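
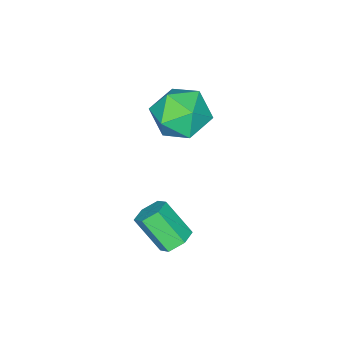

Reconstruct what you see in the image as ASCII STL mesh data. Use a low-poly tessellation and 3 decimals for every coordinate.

solid 
facet normal -0.362 0.732 0.577
outer loop
vertex -2.224 -1.551 2.38
vertex -2.416 -2.334 3.253
vertex -1.375 -1.765 3.184
endloop
endfacet
facet normal 0.129 0.984 0.126
outer loop
vertex -2.224 -1.551 2.38
vertex -1.375 -1.765 3.184
vertex -1.092 -1.655 2.035
endloop
endfacet
facet normal -0.087 0.838 -0.539
outer loop
vertex -2.224 -1.551 2.38
vertex -1.092 -1.655 2.035
vertex -1.958 -2.157 1.394
endloop
endfacet
facet normal -0.712 0.496 -0.497
outer loop
vertex -2.224 -1.551 2.38
vertex -1.958 -2.157 1.394
vertex -2.776 -2.577 2.146
endloop
endfacet
facet normal -0.882 0.431 0.192
outer loop
vertex -2.224 -1.551 2.38
vertex -2.776 -2.577 2.146
vertex -2.416 -2.334 3.253
endloop
endfacet
facet normal 0.738 0.630 0.242
outer loop
vertex -1.092 -1.655 2.035
vertex -1.375 -1.765 3.184
vertex -0.584 -2.503 2.694
endloop
endfacet
facet normal -0.057 0.222 0.974
outer loop
vertex -1.375 -1.765 3.184
vertex -2.416 -2.334 3.253
vertex -1.402 -2.923 3.446
endloop
endfacet
facet normal -0.898 -0.266 0.350
outer loop
vertex -2.416 -2.334 3.253
vertex -2.776 -2.577 2.146
vertex -2.268 -3.425 2.805
endloop
endfacet
facet normal -0.623 -0.159 -0.766
outer loop
vertex -2.776 -2.577 2.146
vertex -1.958 -2.157 1.394
vertex -1.985 -3.315 1.656
endloop
endfacet
facet normal 0.388 0.395 -0.833
outer loop
vertex -1.958 -2.157 1.394
vertex -1.092 -1.655 2.035
vertex -0.944 -2.746 1.587
endloop
endfacet
facet normal 0.712 -0.496 0.497
outer loop
vertex -1.136 -3.529 2.46
vertex -0.584 -2.503 2.694
vertex -1.402 -2.923 3.446
endloop
endfacet
facet normal 0.087 -0.838 0.539
outer loop
vertex -1.136 -3.529 2.46
vertex -1.402 -2.923 3.446
vertex -2.268 -3.425 2.805
endloop
endfacet
facet normal -0.129 -0.984 -0.126
outer loop
vertex -1.136 -3.529 2.46
vertex -2.268 -3.425 2.805
vertex -1.985 -3.315 1.656
endloop
endfacet
facet normal 0.362 -0.732 -0.577
outer loop
vertex -1.136 -3.529 2.46
vertex -1.985 -3.315 1.656
vertex -0.944 -2.746 1.587
endloop
endfacet
facet normal 0.882 -0.431 -0.192
outer loop
vertex -1.136 -3.529 2.46
vertex -0.944 -2.746 1.587
vertex -0.584 -2.503 2.694
endloop
endfacet
facet normal 0.623 0.159 0.766
outer loop
vertex -1.402 -2.923 3.446
vertex -0.584 -2.503 2.694
vertex -1.375 -1.765 3.184
endloop
endfacet
facet normal -0.388 -0.395 0.833
outer loop
vertex -2.268 -3.425 2.805
vertex -1.402 -2.923 3.446
vertex -2.416 -2.334 3.253
endloop
endfacet
facet normal -0.738 -0.630 -0.242
outer loop
vertex -1.985 -3.315 1.656
vertex -2.268 -3.425 2.805
vertex -2.776 -2.577 2.146
endloop
endfacet
facet normal 0.057 -0.222 -0.974
outer loop
vertex -0.944 -2.746 1.587
vertex -1.985 -3.315 1.656
vertex -1.958 -2.157 1.394
endloop
endfacet
facet normal 0.898 0.266 -0.350
outer loop
vertex -0.584 -2.503 2.694
vertex -0.944 -2.746 1.587
vertex -1.092 -1.655 2.035
endloop
endfacet
facet normal -0.096 0.663 -0.742
outer loop
vertex 1.34 -0.552 -1.802
vertex 0.703 -0.743 -1.89
vertex 0.849 -0.246 -1.465
endloop
endfacet
facet normal 0.673 0.592 0.443
outer loop
vertex 1.34 -0.552 -1.802
vertex 0.849 -0.246 -1.465
vertex 1.493 -1.607 -0.623
endloop
endfacet
facet normal 0.674 0.592 0.441
outer loop
vertex 1.493 -1.607 -0.623
vertex 0.849 -0.246 -1.465
vertex 1.002 -1.3 -0.285
endloop
endfacet
facet normal 0.097 -0.663 0.742
outer loop
vertex 1.493 -1.607 -0.623
vertex 1.002 -1.3 -0.285
vertex 0.857 -1.797 -0.71
endloop
endfacet
facet normal -0.096 0.663 -0.742
outer loop
vertex 0.849 -0.246 -1.465
vertex 0.703 -0.743 -1.89
vertex 0.212 -0.436 -1.552
endloop
endfacet
facet normal -0.296 0.693 0.657
outer loop
vertex 0.849 -0.246 -1.465
vertex 0.212 -0.436 -1.552
vertex 1.002 -1.3 -0.285
endloop
endfacet
facet normal -0.298 0.692 0.658
outer loop
vertex 1.002 -1.3 -0.285
vertex 0.212 -0.436 -1.552
vertex 0.366 -1.491 -0.372
endloop
endfacet
facet normal 0.098 -0.663 0.742
outer loop
vertex 1.002 -1.3 -0.285
vertex 0.366 -1.491 -0.372
vertex 0.857 -1.797 -0.71
endloop
endfacet
facet normal -0.097 0.663 -0.742
outer loop
vertex 0.212 -0.436 -1.552
vertex 0.703 -0.743 -1.89
vertex 0.067 -0.933 -1.977
endloop
endfacet
facet normal -0.971 0.099 0.215
outer loop
vertex 0.212 -0.436 -1.552
vertex 0.067 -0.933 -1.977
vertex 0.366 -1.491 -0.372
endloop
endfacet
facet normal -0.971 0.100 0.216
outer loop
vertex 0.366 -1.491 -0.372
vertex 0.067 -0.933 -1.977
vertex 0.22 -1.988 -0.798
endloop
endfacet
facet normal 0.097 -0.664 0.741
outer loop
vertex 0.366 -1.491 -0.372
vertex 0.22 -1.988 -0.798
vertex 0.857 -1.797 -0.71
endloop
endfacet
facet normal -0.097 0.663 -0.742
outer loop
vertex 0.067 -0.933 -1.977
vertex 0.703 -0.743 -1.89
vertex 0.558 -1.24 -2.315
endloop
endfacet
facet normal -0.674 -0.592 -0.442
outer loop
vertex 0.067 -0.933 -1.977
vertex 0.558 -1.24 -2.315
vertex 0.22 -1.988 -0.798
endloop
endfacet
facet normal -0.673 -0.593 -0.442
outer loop
vertex 0.22 -1.988 -0.798
vertex 0.558 -1.24 -2.315
vertex 0.711 -2.294 -1.135
endloop
endfacet
facet normal 0.096 -0.663 0.742
outer loop
vertex 0.22 -1.988 -0.798
vertex 0.711 -2.294 -1.135
vertex 0.857 -1.797 -0.71
endloop
endfacet
facet normal -0.098 0.663 -0.742
outer loop
vertex 0.558 -1.24 -2.315
vertex 0.703 -0.743 -1.89
vertex 1.194 -1.049 -2.228
endloop
endfacet
facet normal 0.298 -0.692 -0.657
outer loop
vertex 0.558 -1.24 -2.315
vertex 1.194 -1.049 -2.228
vertex 0.711 -2.294 -1.135
endloop
endfacet
facet normal 0.296 -0.692 -0.658
outer loop
vertex 0.711 -2.294 -1.135
vertex 1.194 -1.049 -2.228
vertex 1.348 -2.104 -1.048
endloop
endfacet
facet normal 0.096 -0.663 0.742
outer loop
vertex 0.711 -2.294 -1.135
vertex 1.348 -2.104 -1.048
vertex 0.857 -1.797 -0.71
endloop
endfacet
facet normal -0.097 0.664 -0.741
outer loop
vertex 1.194 -1.049 -2.228
vertex 0.703 -0.743 -1.89
vertex 1.34 -0.552 -1.802
endloop
endfacet
facet normal 0.971 -0.100 -0.216
outer loop
vertex 1.194 -1.049 -2.228
vertex 1.34 -0.552 -1.802
vertex 1.348 -2.104 -1.048
endloop
endfacet
facet normal 0.972 -0.099 -0.215
outer loop
vertex 1.348 -2.104 -1.048
vertex 1.34 -0.552 -1.802
vertex 1.493 -1.607 -0.623
endloop
endfacet
facet normal 0.097 -0.663 0.742
outer loop
vertex 1.348 -2.104 -1.048
vertex 1.493 -1.607 -0.623
vertex 0.857 -1.797 -0.71
endloop
endfacet

endsolid


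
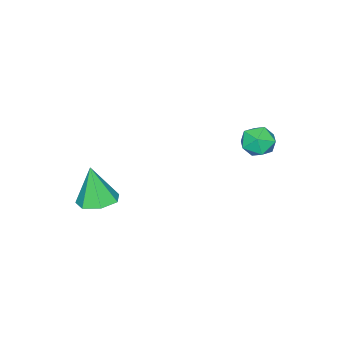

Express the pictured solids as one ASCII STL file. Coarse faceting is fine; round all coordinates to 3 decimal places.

solid 
facet normal -0.823 -0.136 0.551
outer loop
vertex -3.723 3.746 -0.061
vertex -3.432 2.861 0.155
vertex -3.181 3.596 0.712
endloop
endfacet
facet normal -0.630 0.550 0.548
outer loop
vertex -3.723 3.746 -0.061
vertex -3.181 3.596 0.712
vertex -3.012 4.351 0.149
endloop
endfacet
facet normal -0.620 0.774 -0.128
outer loop
vertex -3.723 3.746 -0.061
vertex -3.012 4.351 0.149
vertex -3.16 4.082 -0.758
endloop
endfacet
facet normal -0.808 0.225 -0.544
outer loop
vertex -3.723 3.746 -0.061
vertex -3.16 4.082 -0.758
vertex -3.419 3.16 -0.754
endloop
endfacet
facet normal -0.933 -0.337 -0.124
outer loop
vertex -3.723 3.746 -0.061
vertex -3.419 3.16 -0.754
vertex -3.432 2.861 0.155
endloop
endfacet
facet normal 0.034 0.592 0.805
outer loop
vertex -3.012 4.351 0.149
vertex -3.181 3.596 0.712
vertex -2.281 3.84 0.494
endloop
endfacet
facet normal -0.278 -0.518 0.809
outer loop
vertex -3.181 3.596 0.712
vertex -3.432 2.861 0.155
vertex -2.54 2.918 0.498
endloop
endfacet
facet normal -0.456 -0.844 -0.284
outer loop
vertex -3.432 2.861 0.155
vertex -3.419 3.16 -0.754
vertex -2.688 2.649 -0.409
endloop
endfacet
facet normal -0.252 0.067 -0.965
outer loop
vertex -3.419 3.16 -0.754
vertex -3.16 4.082 -0.758
vertex -2.519 3.404 -0.972
endloop
endfacet
facet normal 0.051 0.955 -0.292
outer loop
vertex -3.16 4.082 -0.758
vertex -3.012 4.351 0.149
vertex -2.268 4.139 -0.415
endloop
endfacet
facet normal 0.808 -0.225 0.544
outer loop
vertex -1.977 3.254 -0.199
vertex -2.281 3.84 0.494
vertex -2.54 2.918 0.498
endloop
endfacet
facet normal 0.620 -0.774 0.128
outer loop
vertex -1.977 3.254 -0.199
vertex -2.54 2.918 0.498
vertex -2.688 2.649 -0.409
endloop
endfacet
facet normal 0.630 -0.550 -0.548
outer loop
vertex -1.977 3.254 -0.199
vertex -2.688 2.649 -0.409
vertex -2.519 3.404 -0.972
endloop
endfacet
facet normal 0.823 0.136 -0.551
outer loop
vertex -1.977 3.254 -0.199
vertex -2.519 3.404 -0.972
vertex -2.268 4.139 -0.415
endloop
endfacet
facet normal 0.933 0.337 0.124
outer loop
vertex -1.977 3.254 -0.199
vertex -2.268 4.139 -0.415
vertex -2.281 3.84 0.494
endloop
endfacet
facet normal 0.252 -0.067 0.965
outer loop
vertex -2.54 2.918 0.498
vertex -2.281 3.84 0.494
vertex -3.181 3.596 0.712
endloop
endfacet
facet normal -0.051 -0.955 0.292
outer loop
vertex -2.688 2.649 -0.409
vertex -2.54 2.918 0.498
vertex -3.432 2.861 0.155
endloop
endfacet
facet normal -0.034 -0.592 -0.805
outer loop
vertex -2.519 3.404 -0.972
vertex -2.688 2.649 -0.409
vertex -3.419 3.16 -0.754
endloop
endfacet
facet normal 0.278 0.518 -0.809
outer loop
vertex -2.268 4.139 -0.415
vertex -2.519 3.404 -0.972
vertex -3.16 4.082 -0.758
endloop
endfacet
facet normal 0.456 0.844 0.284
outer loop
vertex -2.281 3.84 0.494
vertex -2.268 4.139 -0.415
vertex -3.012 4.351 0.149
endloop
endfacet
facet normal 0.053 0.247 -0.967
outer loop
vertex 3.529 -0.53 -2.832
vertex 2.854 -1.286 -3.062
vertex 2.658 -0.294 -2.819
endloop
endfacet
facet normal 0.211 0.746 0.632
outer loop
vertex 3.529 -0.53 -2.832
vertex 2.658 -0.294 -2.819
vertex 2.746 -1.794 -1.078
endloop
endfacet
facet normal 0.052 0.247 -0.968
outer loop
vertex 2.658 -0.294 -2.819
vertex 2.854 -1.286 -3.062
vertex 1.934 -0.806 -2.989
endloop
endfacet
facet normal -0.563 0.612 0.556
outer loop
vertex 2.658 -0.294 -2.819
vertex 1.934 -0.806 -2.989
vertex 2.746 -1.794 -1.078
endloop
endfacet
facet normal 0.052 0.247 -0.967
outer loop
vertex 1.934 -0.806 -2.989
vertex 2.854 -1.286 -3.062
vertex 1.903 -1.679 -3.214
endloop
endfacet
facet normal -0.930 -0.061 0.364
outer loop
vertex 1.934 -0.806 -2.989
vertex 1.903 -1.679 -3.214
vertex 2.746 -1.794 -1.078
endloop
endfacet
facet normal 0.053 0.247 -0.968
outer loop
vertex 1.903 -1.679 -3.214
vertex 2.854 -1.286 -3.062
vertex 2.587 -2.257 -3.324
endloop
endfacet
facet normal -0.613 -0.764 0.201
outer loop
vertex 1.903 -1.679 -3.214
vertex 2.587 -2.257 -3.324
vertex 2.746 -1.794 -1.078
endloop
endfacet
facet normal 0.052 0.247 -0.968
outer loop
vertex 2.587 -2.257 -3.324
vertex 2.854 -1.286 -3.062
vertex 3.473 -2.104 -3.237
endloop
endfacet
facet normal 0.149 -0.971 0.190
outer loop
vertex 2.587 -2.257 -3.324
vertex 3.473 -2.104 -3.237
vertex 2.746 -1.794 -1.078
endloop
endfacet
facet normal 0.053 0.247 -0.968
outer loop
vertex 3.473 -2.104 -3.237
vertex 2.854 -1.286 -3.062
vertex 3.892 -1.335 -3.018
endloop
endfacet
facet normal 0.782 -0.523 0.339
outer loop
vertex 3.473 -2.104 -3.237
vertex 3.892 -1.335 -3.018
vertex 2.746 -1.794 -1.078
endloop
endfacet
facet normal 0.053 0.247 -0.968
outer loop
vertex 3.892 -1.335 -3.018
vertex 2.854 -1.286 -3.062
vertex 3.529 -0.53 -2.832
endloop
endfacet
facet normal 0.809 0.241 0.535
outer loop
vertex 3.892 -1.335 -3.018
vertex 3.529 -0.53 -2.832
vertex 2.746 -1.794 -1.078
endloop
endfacet

endsolid


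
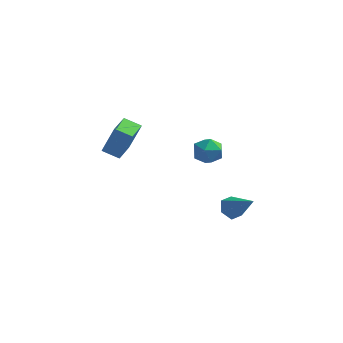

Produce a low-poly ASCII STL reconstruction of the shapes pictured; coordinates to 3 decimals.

solid 
facet normal -0.497 0.269 0.825
outer loop
vertex 0.875 1.251 1.701
vertex 0.657 0.47 1.824
vertex 1.353 0.758 2.149
endloop
endfacet
facet normal 0.058 0.702 0.710
outer loop
vertex 0.875 1.251 1.701
vertex 1.353 0.758 2.149
vertex 1.689 1.276 1.61
endloop
endfacet
facet normal -0.023 0.998 0.066
outer loop
vertex 0.875 1.251 1.701
vertex 1.689 1.276 1.61
vertex 1.202 1.308 0.951
endloop
endfacet
facet normal -0.628 0.747 -0.217
outer loop
vertex 0.875 1.251 1.701
vertex 1.202 1.308 0.951
vertex 0.564 0.81 1.083
endloop
endfacet
facet normal -0.921 0.297 0.252
outer loop
vertex 0.875 1.251 1.701
vertex 0.564 0.81 1.083
vertex 0.657 0.47 1.824
endloop
endfacet
facet normal 0.649 0.304 0.697
outer loop
vertex 1.689 1.276 1.61
vertex 1.353 0.758 2.149
vertex 1.976 0.51 1.677
endloop
endfacet
facet normal -0.248 -0.398 0.883
outer loop
vertex 1.353 0.758 2.149
vertex 0.657 0.47 1.824
vertex 1.338 0.012 1.809
endloop
endfacet
facet normal -0.934 -0.354 -0.045
outer loop
vertex 0.657 0.47 1.824
vertex 0.564 0.81 1.083
vertex 0.851 0.044 1.15
endloop
endfacet
facet normal -0.460 0.376 -0.804
outer loop
vertex 0.564 0.81 1.083
vertex 1.202 1.308 0.951
vertex 1.187 0.562 0.611
endloop
endfacet
facet normal 0.519 0.782 -0.345
outer loop
vertex 1.202 1.308 0.951
vertex 1.689 1.276 1.61
vertex 1.883 0.85 0.936
endloop
endfacet
facet normal 0.628 -0.747 0.217
outer loop
vertex 1.665 0.069 1.059
vertex 1.976 0.51 1.677
vertex 1.338 0.012 1.809
endloop
endfacet
facet normal 0.023 -0.998 -0.066
outer loop
vertex 1.665 0.069 1.059
vertex 1.338 0.012 1.809
vertex 0.851 0.044 1.15
endloop
endfacet
facet normal -0.058 -0.702 -0.710
outer loop
vertex 1.665 0.069 1.059
vertex 0.851 0.044 1.15
vertex 1.187 0.562 0.611
endloop
endfacet
facet normal 0.497 -0.269 -0.825
outer loop
vertex 1.665 0.069 1.059
vertex 1.187 0.562 0.611
vertex 1.883 0.85 0.936
endloop
endfacet
facet normal 0.921 -0.297 -0.252
outer loop
vertex 1.665 0.069 1.059
vertex 1.883 0.85 0.936
vertex 1.976 0.51 1.677
endloop
endfacet
facet normal 0.460 -0.376 0.804
outer loop
vertex 1.338 0.012 1.809
vertex 1.976 0.51 1.677
vertex 1.353 0.758 2.149
endloop
endfacet
facet normal -0.519 -0.782 0.345
outer loop
vertex 0.851 0.044 1.15
vertex 1.338 0.012 1.809
vertex 0.657 0.47 1.824
endloop
endfacet
facet normal -0.649 -0.304 -0.697
outer loop
vertex 1.187 0.562 0.611
vertex 0.851 0.044 1.15
vertex 0.564 0.81 1.083
endloop
endfacet
facet normal 0.248 0.398 -0.883
outer loop
vertex 1.883 0.85 0.936
vertex 1.187 0.562 0.611
vertex 1.202 1.308 0.951
endloop
endfacet
facet normal 0.934 0.354 0.045
outer loop
vertex 1.976 0.51 1.677
vertex 1.883 0.85 0.936
vertex 1.689 1.276 1.61
endloop
endfacet
facet normal -0.928 -0.055 0.368
outer loop
vertex -3.873 1.711 1.08
vertex -3.972 3.076 1.034
vertex -4.508 1.61 -0.537
endloop
endfacet
facet normal 0.073 -0.997 0.034
outer loop
vertex -3.608 1.664 -0.894
vertex -3.873 1.711 1.08
vertex -4.508 1.61 -0.537
endloop
endfacet
facet normal -0.928 -0.055 0.368
outer loop
vertex -4.508 1.61 -0.537
vertex -3.972 3.076 1.034
vertex -4.607 2.976 -0.583
endloop
endfacet
facet normal -0.365 -0.058 -0.929
outer loop
vertex -4.607 2.976 -0.583
vertex -3.608 1.664 -0.894
vertex -4.508 1.61 -0.537
endloop
endfacet
facet normal 0.365 0.058 0.929
outer loop
vertex -3.873 1.711 1.08
vertex -3.072 3.13 0.677
vertex -3.972 3.076 1.034
endloop
endfacet
facet normal 0.072 -0.997 0.033
outer loop
vertex -2.973 1.764 0.723
vertex -3.873 1.711 1.08
vertex -3.608 1.664 -0.894
endloop
endfacet
facet normal 0.365 0.058 0.929
outer loop
vertex -2.973 1.764 0.723
vertex -3.072 3.13 0.677
vertex -3.873 1.711 1.08
endloop
endfacet
facet normal -0.073 0.997 -0.033
outer loop
vertex -3.972 3.076 1.034
vertex -3.072 3.13 0.677
vertex -4.607 2.976 -0.583
endloop
endfacet
facet normal -0.365 -0.058 -0.929
outer loop
vertex -3.707 3.029 -0.94
vertex -3.608 1.664 -0.894
vertex -4.607 2.976 -0.583
endloop
endfacet
facet normal -0.072 0.997 -0.034
outer loop
vertex -4.607 2.976 -0.583
vertex -3.072 3.13 0.677
vertex -3.707 3.029 -0.94
endloop
endfacet
facet normal 0.928 0.055 -0.368
outer loop
vertex -3.707 3.029 -0.94
vertex -2.973 1.764 0.723
vertex -3.608 1.664 -0.894
endloop
endfacet
facet normal 0.928 0.055 -0.368
outer loop
vertex -3.072 3.13 0.677
vertex -2.973 1.764 0.723
vertex -3.707 3.029 -0.94
endloop
endfacet
facet normal -0.729 0.268 -0.631
outer loop
vertex 2.484 2.012 -3.596
vertex 2.013 1.87 -3.112
vertex 2.283 2.504 -3.155
endloop
endfacet
facet normal 0.825 0.525 -0.210
outer loop
vertex 2.484 2.012 -3.596
vertex 2.283 2.504 -3.155
vertex 3.267 1.41 -2.028
endloop
endfacet
facet normal -0.729 0.268 -0.630
outer loop
vertex 2.283 2.504 -3.155
vertex 2.013 1.87 -3.112
vertex 1.813 2.362 -2.671
endloop
endfacet
facet normal 0.294 0.801 0.521
outer loop
vertex 2.283 2.504 -3.155
vertex 1.813 2.362 -2.671
vertex 3.267 1.41 -2.028
endloop
endfacet
facet normal -0.729 0.268 -0.630
outer loop
vertex 1.813 2.362 -2.671
vertex 2.013 1.87 -3.112
vertex 1.542 1.728 -2.627
endloop
endfacet
facet normal -0.291 0.189 0.938
outer loop
vertex 1.813 2.362 -2.671
vertex 1.542 1.728 -2.627
vertex 3.267 1.41 -2.028
endloop
endfacet
facet normal -0.729 0.267 -0.630
outer loop
vertex 1.542 1.728 -2.627
vertex 2.013 1.87 -3.112
vertex 1.743 1.237 -3.068
endloop
endfacet
facet normal -0.346 -0.701 0.623
outer loop
vertex 1.542 1.728 -2.627
vertex 1.743 1.237 -3.068
vertex 3.267 1.41 -2.028
endloop
endfacet
facet normal -0.730 0.268 -0.629
outer loop
vertex 1.743 1.237 -3.068
vertex 2.013 1.87 -3.112
vertex 2.213 1.379 -3.553
endloop
endfacet
facet normal 0.184 -0.977 -0.107
outer loop
vertex 1.743 1.237 -3.068
vertex 2.213 1.379 -3.553
vertex 3.267 1.41 -2.028
endloop
endfacet
facet normal -0.728 0.269 -0.630
outer loop
vertex 2.213 1.379 -3.553
vertex 2.013 1.87 -3.112
vertex 2.484 2.012 -3.596
endloop
endfacet
facet normal 0.769 -0.365 -0.524
outer loop
vertex 2.213 1.379 -3.553
vertex 2.484 2.012 -3.596
vertex 3.267 1.41 -2.028
endloop
endfacet

endsolid


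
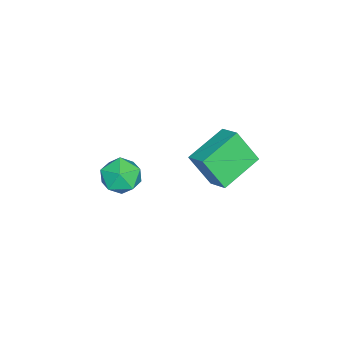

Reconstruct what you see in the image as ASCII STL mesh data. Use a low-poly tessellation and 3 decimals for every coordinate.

solid 
facet normal -0.548 -0.719 -0.428
outer loop
vertex 0.224 2.479 1.457
vertex -1.331 3.315 2.043
vertex 0.169 3.333 0.093
endloop
endfacet
facet normal 0.836 -0.449 -0.315
outer loop
vertex 0.711 4.045 0.517
vertex 0.224 2.479 1.457
vertex 0.169 3.333 0.093
endloop
endfacet
facet normal -0.548 -0.719 -0.428
outer loop
vertex 0.169 3.333 0.093
vertex -1.331 3.315 2.043
vertex -1.386 4.169 0.679
endloop
endfacet
facet normal -0.034 0.530 -0.847
outer loop
vertex -1.386 4.169 0.679
vertex 0.711 4.045 0.517
vertex 0.169 3.333 0.093
endloop
endfacet
facet normal 0.034 -0.530 0.847
outer loop
vertex 0.224 2.479 1.457
vertex -0.789 4.027 2.467
vertex -1.331 3.315 2.043
endloop
endfacet
facet normal 0.836 -0.449 -0.315
outer loop
vertex 0.766 3.191 1.881
vertex 0.224 2.479 1.457
vertex 0.711 4.045 0.517
endloop
endfacet
facet normal 0.034 -0.530 0.847
outer loop
vertex 0.766 3.191 1.881
vertex -0.789 4.027 2.467
vertex 0.224 2.479 1.457
endloop
endfacet
facet normal -0.836 0.449 0.315
outer loop
vertex -1.331 3.315 2.043
vertex -0.789 4.027 2.467
vertex -1.386 4.169 0.679
endloop
endfacet
facet normal -0.034 0.530 -0.847
outer loop
vertex -0.844 4.881 1.103
vertex 0.711 4.045 0.517
vertex -1.386 4.169 0.679
endloop
endfacet
facet normal -0.836 0.449 0.315
outer loop
vertex -1.386 4.169 0.679
vertex -0.789 4.027 2.467
vertex -0.844 4.881 1.103
endloop
endfacet
facet normal 0.548 0.719 0.428
outer loop
vertex -0.844 4.881 1.103
vertex 0.766 3.191 1.881
vertex 0.711 4.045 0.517
endloop
endfacet
facet normal 0.548 0.719 0.428
outer loop
vertex -0.789 4.027 2.467
vertex 0.766 3.191 1.881
vertex -0.844 4.881 1.103
endloop
endfacet
facet normal 0.064 0.363 0.929
outer loop
vertex -1.32 0.059 -1.319
vertex -1.468 -0.808 -0.97
vertex -0.586 -0.513 -1.146
endloop
endfacet
facet normal 0.466 0.743 0.480
outer loop
vertex -1.32 0.059 -1.319
vertex -0.586 -0.513 -1.146
vertex -0.604 0.008 -1.936
endloop
endfacet
facet normal 0.042 0.999 -0.034
outer loop
vertex -1.32 0.059 -1.319
vertex -0.604 0.008 -1.936
vertex -1.497 0.035 -2.248
endloop
endfacet
facet normal -0.623 0.776 0.099
outer loop
vertex -1.32 0.059 -1.319
vertex -1.497 0.035 -2.248
vertex -2.031 -0.47 -1.652
endloop
endfacet
facet normal -0.610 0.383 0.694
outer loop
vertex -1.32 0.059 -1.319
vertex -2.031 -0.47 -1.652
vertex -1.468 -0.808 -0.97
endloop
endfacet
facet normal 0.937 0.301 0.177
outer loop
vertex -0.604 0.008 -1.936
vertex -0.586 -0.513 -1.146
vertex -0.309 -0.89 -1.968
endloop
endfacet
facet normal 0.286 -0.315 0.905
outer loop
vertex -0.586 -0.513 -1.146
vertex -1.468 -0.808 -0.97
vertex -0.843 -1.395 -1.372
endloop
endfacet
facet normal -0.804 -0.283 0.523
outer loop
vertex -1.468 -0.808 -0.97
vertex -2.031 -0.47 -1.652
vertex -1.736 -1.368 -1.684
endloop
endfacet
facet normal -0.825 0.353 -0.440
outer loop
vertex -2.031 -0.47 -1.652
vertex -1.497 0.035 -2.248
vertex -1.754 -0.847 -2.474
endloop
endfacet
facet normal 0.250 0.714 -0.654
outer loop
vertex -1.497 0.035 -2.248
vertex -0.604 0.008 -1.936
vertex -0.872 -0.552 -2.65
endloop
endfacet
facet normal 0.623 -0.776 -0.099
outer loop
vertex -1.02 -1.419 -2.301
vertex -0.309 -0.89 -1.968
vertex -0.843 -1.395 -1.372
endloop
endfacet
facet normal -0.042 -0.999 0.034
outer loop
vertex -1.02 -1.419 -2.301
vertex -0.843 -1.395 -1.372
vertex -1.736 -1.368 -1.684
endloop
endfacet
facet normal -0.466 -0.743 -0.480
outer loop
vertex -1.02 -1.419 -2.301
vertex -1.736 -1.368 -1.684
vertex -1.754 -0.847 -2.474
endloop
endfacet
facet normal -0.064 -0.363 -0.929
outer loop
vertex -1.02 -1.419 -2.301
vertex -1.754 -0.847 -2.474
vertex -0.872 -0.552 -2.65
endloop
endfacet
facet normal 0.610 -0.383 -0.694
outer loop
vertex -1.02 -1.419 -2.301
vertex -0.872 -0.552 -2.65
vertex -0.309 -0.89 -1.968
endloop
endfacet
facet normal 0.825 -0.353 0.440
outer loop
vertex -0.843 -1.395 -1.372
vertex -0.309 -0.89 -1.968
vertex -0.586 -0.513 -1.146
endloop
endfacet
facet normal -0.250 -0.714 0.654
outer loop
vertex -1.736 -1.368 -1.684
vertex -0.843 -1.395 -1.372
vertex -1.468 -0.808 -0.97
endloop
endfacet
facet normal -0.937 -0.301 -0.177
outer loop
vertex -1.754 -0.847 -2.474
vertex -1.736 -1.368 -1.684
vertex -2.031 -0.47 -1.652
endloop
endfacet
facet normal -0.286 0.315 -0.905
outer loop
vertex -0.872 -0.552 -2.65
vertex -1.754 -0.847 -2.474
vertex -1.497 0.035 -2.248
endloop
endfacet
facet normal 0.804 0.283 -0.523
outer loop
vertex -0.309 -0.89 -1.968
vertex -0.872 -0.552 -2.65
vertex -0.604 0.008 -1.936
endloop
endfacet

endsolid


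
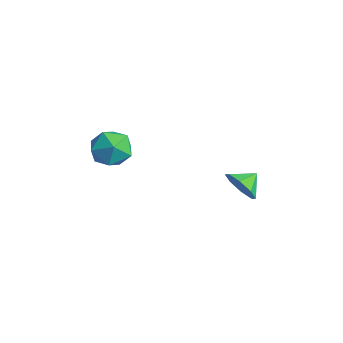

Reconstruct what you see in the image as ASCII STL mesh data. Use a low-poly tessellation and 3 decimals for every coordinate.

solid 
facet normal 0.272 0.087 0.958
outer loop
vertex -3.682 -1.473 0.504
vertex -4.18 -2.396 0.729
vertex -3.148 -2.4 0.437
endloop
endfacet
facet normal 0.751 0.394 0.529
outer loop
vertex -3.682 -1.473 0.504
vertex -3.148 -2.4 0.437
vertex -3.013 -1.648 -0.315
endloop
endfacet
facet normal 0.416 0.897 0.148
outer loop
vertex -3.682 -1.473 0.504
vertex -3.013 -1.648 -0.315
vertex -3.962 -1.179 -0.488
endloop
endfacet
facet normal -0.270 0.900 0.343
outer loop
vertex -3.682 -1.473 0.504
vertex -3.962 -1.179 -0.488
vertex -4.683 -1.641 0.157
endloop
endfacet
facet normal -0.359 0.399 0.843
outer loop
vertex -3.682 -1.473 0.504
vertex -4.683 -1.641 0.157
vertex -4.18 -2.396 0.729
endloop
endfacet
facet normal 0.992 -0.102 0.076
outer loop
vertex -3.013 -1.648 -0.315
vertex -3.148 -2.4 0.437
vertex -3.097 -2.679 -0.597
endloop
endfacet
facet normal 0.216 -0.600 0.771
outer loop
vertex -3.148 -2.4 0.437
vertex -4.18 -2.396 0.729
vertex -3.818 -3.141 0.048
endloop
endfacet
facet normal -0.806 -0.094 0.584
outer loop
vertex -4.18 -2.396 0.729
vertex -4.683 -1.641 0.157
vertex -4.767 -2.672 -0.125
endloop
endfacet
facet normal -0.661 0.716 -0.226
outer loop
vertex -4.683 -1.641 0.157
vertex -3.962 -1.179 -0.488
vertex -4.632 -1.92 -0.877
endloop
endfacet
facet normal 0.450 0.712 -0.539
outer loop
vertex -3.962 -1.179 -0.488
vertex -3.013 -1.648 -0.315
vertex -3.6 -1.924 -1.169
endloop
endfacet
facet normal 0.270 -0.900 -0.343
outer loop
vertex -4.098 -2.847 -0.944
vertex -3.097 -2.679 -0.597
vertex -3.818 -3.141 0.048
endloop
endfacet
facet normal -0.416 -0.897 -0.148
outer loop
vertex -4.098 -2.847 -0.944
vertex -3.818 -3.141 0.048
vertex -4.767 -2.672 -0.125
endloop
endfacet
facet normal -0.751 -0.394 -0.529
outer loop
vertex -4.098 -2.847 -0.944
vertex -4.767 -2.672 -0.125
vertex -4.632 -1.92 -0.877
endloop
endfacet
facet normal -0.272 -0.087 -0.958
outer loop
vertex -4.098 -2.847 -0.944
vertex -4.632 -1.92 -0.877
vertex -3.6 -1.924 -1.169
endloop
endfacet
facet normal 0.359 -0.399 -0.843
outer loop
vertex -4.098 -2.847 -0.944
vertex -3.6 -1.924 -1.169
vertex -3.097 -2.679 -0.597
endloop
endfacet
facet normal 0.661 -0.716 0.226
outer loop
vertex -3.818 -3.141 0.048
vertex -3.097 -2.679 -0.597
vertex -3.148 -2.4 0.437
endloop
endfacet
facet normal -0.450 -0.712 0.539
outer loop
vertex -4.767 -2.672 -0.125
vertex -3.818 -3.141 0.048
vertex -4.18 -2.396 0.729
endloop
endfacet
facet normal -0.992 0.102 -0.076
outer loop
vertex -4.632 -1.92 -0.877
vertex -4.767 -2.672 -0.125
vertex -4.683 -1.641 0.157
endloop
endfacet
facet normal -0.216 0.600 -0.771
outer loop
vertex -3.6 -1.924 -1.169
vertex -4.632 -1.92 -0.877
vertex -3.962 -1.179 -0.488
endloop
endfacet
facet normal 0.806 0.094 -0.584
outer loop
vertex -3.097 -2.679 -0.597
vertex -3.6 -1.924 -1.169
vertex -3.013 -1.648 -0.315
endloop
endfacet
facet normal 0.128 -0.892 -0.434
outer loop
vertex -1.744 3.581 -4.267
vertex -2.014 3.151 -3.464
vertex -2.461 3.465 -4.241
endloop
endfacet
facet normal -0.160 0.901 -0.403
outer loop
vertex -1.744 3.581 -4.267
vertex -2.461 3.465 -4.241
vertex -2.146 4.069 -3.016
endloop
endfacet
facet normal 0.128 -0.892 -0.434
outer loop
vertex -2.461 3.465 -4.241
vertex -2.014 3.151 -3.464
vertex -2.917 3.165 -3.759
endloop
endfacet
facet normal -0.668 0.721 -0.184
outer loop
vertex -2.461 3.465 -4.241
vertex -2.917 3.165 -3.759
vertex -2.146 4.069 -3.016
endloop
endfacet
facet normal 0.128 -0.892 -0.434
outer loop
vertex -2.917 3.165 -3.759
vertex -2.014 3.151 -3.464
vertex -2.843 2.857 -3.105
endloop
endfacet
facet normal -0.834 0.457 0.310
outer loop
vertex -2.917 3.165 -3.759
vertex -2.843 2.857 -3.105
vertex -2.146 4.069 -3.016
endloop
endfacet
facet normal 0.128 -0.892 -0.434
outer loop
vertex -2.843 2.857 -3.105
vertex -2.014 3.151 -3.464
vertex -2.284 2.721 -2.661
endloop
endfacet
facet normal -0.560 0.264 0.786
outer loop
vertex -2.843 2.857 -3.105
vertex -2.284 2.721 -2.661
vertex -2.146 4.069 -3.016
endloop
endfacet
facet normal 0.128 -0.892 -0.434
outer loop
vertex -2.284 2.721 -2.661
vertex -2.014 3.151 -3.464
vertex -1.567 2.837 -2.687
endloop
endfacet
facet normal -0.006 0.255 0.967
outer loop
vertex -2.284 2.721 -2.661
vertex -1.567 2.837 -2.687
vertex -2.146 4.069 -3.016
endloop
endfacet
facet normal 0.127 -0.892 -0.434
outer loop
vertex -1.567 2.837 -2.687
vertex -2.014 3.151 -3.464
vertex -1.111 3.136 -3.168
endloop
endfacet
facet normal 0.502 0.436 0.747
outer loop
vertex -1.567 2.837 -2.687
vertex -1.111 3.136 -3.168
vertex -2.146 4.069 -3.016
endloop
endfacet
facet normal 0.128 -0.891 -0.435
outer loop
vertex -1.111 3.136 -3.168
vertex -2.014 3.151 -3.464
vertex -1.185 3.445 -3.822
endloop
endfacet
facet normal 0.668 0.699 0.255
outer loop
vertex -1.111 3.136 -3.168
vertex -1.185 3.445 -3.822
vertex -2.146 4.069 -3.016
endloop
endfacet
facet normal 0.129 -0.892 -0.434
outer loop
vertex -1.185 3.445 -3.822
vertex -2.014 3.151 -3.464
vertex -1.744 3.581 -4.267
endloop
endfacet
facet normal 0.393 0.892 -0.222
outer loop
vertex -1.185 3.445 -3.822
vertex -1.744 3.581 -4.267
vertex -2.146 4.069 -3.016
endloop
endfacet

endsolid


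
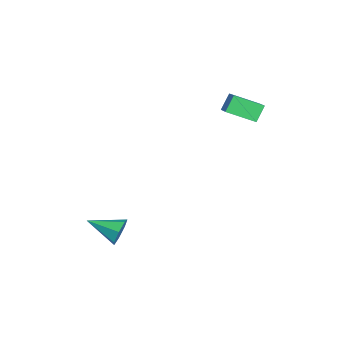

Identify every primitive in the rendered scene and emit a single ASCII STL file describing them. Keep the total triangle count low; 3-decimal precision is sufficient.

solid 
facet normal 0.166 0.948 -0.272
outer loop
vertex 2.205 -3.303 -4.526
vertex 1.856 -3.024 -3.768
vertex 2.695 -3.222 -3.946
endloop
endfacet
facet normal 0.627 -0.644 -0.439
outer loop
vertex 2.205 -3.303 -4.526
vertex 2.695 -3.222 -3.946
vertex 1.544 -4.816 -3.252
endloop
endfacet
facet normal 0.166 0.948 -0.273
outer loop
vertex 2.695 -3.222 -3.946
vertex 1.856 -3.024 -3.768
vertex 2.553 -2.991 -3.231
endloop
endfacet
facet normal 0.829 -0.462 0.314
outer loop
vertex 2.695 -3.222 -3.946
vertex 2.553 -2.991 -3.231
vertex 1.544 -4.816 -3.252
endloop
endfacet
facet normal 0.165 0.948 -0.272
outer loop
vertex 2.553 -2.991 -3.231
vertex 1.856 -3.024 -3.768
vertex 1.886 -2.786 -2.921
endloop
endfacet
facet normal 0.359 -0.209 0.910
outer loop
vertex 2.553 -2.991 -3.231
vertex 1.886 -2.786 -2.921
vertex 1.544 -4.816 -3.252
endloop
endfacet
facet normal 0.165 0.948 -0.272
outer loop
vertex 1.886 -2.786 -2.921
vertex 1.856 -3.024 -3.768
vertex 1.197 -2.76 -3.248
endloop
endfacet
facet normal -0.430 -0.074 0.900
outer loop
vertex 1.886 -2.786 -2.921
vertex 1.197 -2.76 -3.248
vertex 1.544 -4.816 -3.252
endloop
endfacet
facet normal 0.165 0.948 -0.272
outer loop
vertex 1.197 -2.76 -3.248
vertex 1.856 -3.024 -3.768
vertex 1.004 -2.933 -3.967
endloop
endfacet
facet normal -0.943 -0.160 0.292
outer loop
vertex 1.197 -2.76 -3.248
vertex 1.004 -2.933 -3.967
vertex 1.544 -4.816 -3.252
endloop
endfacet
facet normal 0.165 0.948 -0.273
outer loop
vertex 1.004 -2.933 -3.967
vertex 1.856 -3.024 -3.768
vertex 1.453 -3.175 -4.535
endloop
endfacet
facet normal -0.794 -0.401 -0.457
outer loop
vertex 1.004 -2.933 -3.967
vertex 1.453 -3.175 -4.535
vertex 1.544 -4.816 -3.252
endloop
endfacet
facet normal 0.165 0.948 -0.273
outer loop
vertex 1.453 -3.175 -4.535
vertex 1.856 -3.024 -3.768
vertex 2.205 -3.303 -4.526
endloop
endfacet
facet normal -0.096 -0.616 -0.782
outer loop
vertex 1.453 -3.175 -4.535
vertex 2.205 -3.303 -4.526
vertex 1.544 -4.816 -3.252
endloop
endfacet
facet normal -0.854 -0.284 -0.436
outer loop
vertex -4.114 1.929 3.327
vertex -4.262 3.534 2.572
vertex -3.529 1.557 2.422
endloop
endfacet
facet normal 0.083 -0.902 0.424
outer loop
vertex -2.538 1.886 2.928
vertex -4.114 1.929 3.327
vertex -3.529 1.557 2.422
endloop
endfacet
facet normal -0.854 -0.284 -0.436
outer loop
vertex -3.529 1.557 2.422
vertex -4.262 3.534 2.572
vertex -3.677 3.162 1.667
endloop
endfacet
facet normal 0.514 -0.326 -0.794
outer loop
vertex -3.677 3.162 1.667
vertex -2.538 1.886 2.928
vertex -3.529 1.557 2.422
endloop
endfacet
facet normal -0.514 0.326 0.794
outer loop
vertex -4.114 1.929 3.327
vertex -3.271 3.863 3.078
vertex -4.262 3.534 2.572
endloop
endfacet
facet normal 0.083 -0.902 0.424
outer loop
vertex -3.123 2.258 3.833
vertex -4.114 1.929 3.327
vertex -2.538 1.886 2.928
endloop
endfacet
facet normal -0.514 0.326 0.794
outer loop
vertex -3.123 2.258 3.833
vertex -3.271 3.863 3.078
vertex -4.114 1.929 3.327
endloop
endfacet
facet normal -0.083 0.902 -0.424
outer loop
vertex -4.262 3.534 2.572
vertex -3.271 3.863 3.078
vertex -3.677 3.162 1.667
endloop
endfacet
facet normal 0.514 -0.326 -0.794
outer loop
vertex -2.686 3.491 2.173
vertex -2.538 1.886 2.928
vertex -3.677 3.162 1.667
endloop
endfacet
facet normal -0.083 0.902 -0.424
outer loop
vertex -3.677 3.162 1.667
vertex -3.271 3.863 3.078
vertex -2.686 3.491 2.173
endloop
endfacet
facet normal 0.854 0.284 0.436
outer loop
vertex -2.686 3.491 2.173
vertex -3.123 2.258 3.833
vertex -2.538 1.886 2.928
endloop
endfacet
facet normal 0.854 0.284 0.436
outer loop
vertex -3.271 3.863 3.078
vertex -3.123 2.258 3.833
vertex -2.686 3.491 2.173
endloop
endfacet

endsolid


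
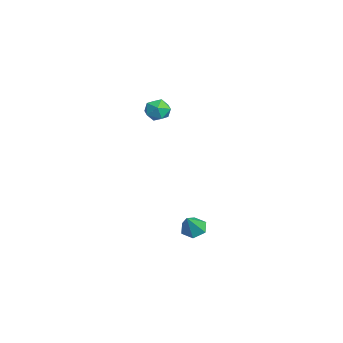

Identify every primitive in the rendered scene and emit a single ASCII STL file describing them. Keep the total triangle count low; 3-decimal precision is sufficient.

solid 
facet normal -0.484 0.342 -0.805
outer loop
vertex 2.26 -1.585 -3.927
vertex 1.786 -2.051 -3.84
vertex 1.724 -1.451 -3.548
endloop
endfacet
facet normal 0.518 0.707 0.482
outer loop
vertex 2.26 -1.585 -3.927
vertex 1.724 -1.451 -3.548
vertex 2.434 -2.509 -2.76
endloop
endfacet
facet normal -0.484 0.342 -0.806
outer loop
vertex 1.724 -1.451 -3.548
vertex 1.786 -2.051 -3.84
vertex 1.25 -1.916 -3.461
endloop
endfacet
facet normal -0.281 0.445 0.850
outer loop
vertex 1.724 -1.451 -3.548
vertex 1.25 -1.916 -3.461
vertex 2.434 -2.509 -2.76
endloop
endfacet
facet normal -0.484 0.342 -0.806
outer loop
vertex 1.25 -1.916 -3.461
vertex 1.786 -2.051 -3.84
vertex 1.312 -2.516 -3.753
endloop
endfacet
facet normal -0.607 -0.398 0.688
outer loop
vertex 1.25 -1.916 -3.461
vertex 1.312 -2.516 -3.753
vertex 2.434 -2.509 -2.76
endloop
endfacet
facet normal -0.484 0.342 -0.806
outer loop
vertex 1.312 -2.516 -3.753
vertex 1.786 -2.051 -3.84
vertex 1.848 -2.651 -4.132
endloop
endfacet
facet normal -0.134 -0.978 0.159
outer loop
vertex 1.312 -2.516 -3.753
vertex 1.848 -2.651 -4.132
vertex 2.434 -2.509 -2.76
endloop
endfacet
facet normal -0.484 0.342 -0.805
outer loop
vertex 1.848 -2.651 -4.132
vertex 1.786 -2.051 -3.84
vertex 2.322 -2.185 -4.219
endloop
endfacet
facet normal 0.666 -0.716 -0.210
outer loop
vertex 1.848 -2.651 -4.132
vertex 2.322 -2.185 -4.219
vertex 2.434 -2.509 -2.76
endloop
endfacet
facet normal -0.484 0.342 -0.805
outer loop
vertex 2.322 -2.185 -4.219
vertex 1.786 -2.051 -3.84
vertex 2.26 -1.585 -3.927
endloop
endfacet
facet normal 0.991 0.126 -0.048
outer loop
vertex 2.322 -2.185 -4.219
vertex 2.26 -1.585 -3.927
vertex 2.434 -2.509 -2.76
endloop
endfacet
facet normal -0.938 0.347 0.004
outer loop
vertex -1.112 -3.268 2.586
vertex -1.177 -3.451 3.285
vertex -0.934 -2.792 3.104
endloop
endfacet
facet normal -0.535 0.706 -0.464
outer loop
vertex -1.112 -3.268 2.586
vertex -0.934 -2.792 3.104
vertex -0.515 -2.861 2.516
endloop
endfacet
facet normal -0.271 0.237 -0.933
outer loop
vertex -1.112 -3.268 2.586
vertex -0.515 -2.861 2.516
vertex -0.499 -3.562 2.333
endloop
endfacet
facet normal -0.510 -0.413 -0.755
outer loop
vertex -1.112 -3.268 2.586
vertex -0.499 -3.562 2.333
vertex -0.908 -3.928 2.809
endloop
endfacet
facet normal -0.922 -0.344 -0.176
outer loop
vertex -1.112 -3.268 2.586
vertex -0.908 -3.928 2.809
vertex -1.177 -3.451 3.285
endloop
endfacet
facet normal 0.010 0.994 -0.109
outer loop
vertex -0.515 -2.861 2.516
vertex -0.934 -2.792 3.104
vertex -0.212 -2.792 3.171
endloop
endfacet
facet normal -0.640 0.414 0.648
outer loop
vertex -0.934 -2.792 3.104
vertex -1.177 -3.451 3.285
vertex -0.621 -3.158 3.647
endloop
endfacet
facet normal -0.614 -0.704 0.358
outer loop
vertex -1.177 -3.451 3.285
vertex -0.908 -3.928 2.809
vertex -0.605 -3.859 3.464
endloop
endfacet
facet normal 0.054 -0.813 -0.579
outer loop
vertex -0.908 -3.928 2.809
vertex -0.499 -3.562 2.333
vertex -0.186 -3.928 2.876
endloop
endfacet
facet normal 0.440 0.236 -0.867
outer loop
vertex -0.499 -3.562 2.333
vertex -0.515 -2.861 2.516
vertex 0.057 -3.269 2.695
endloop
endfacet
facet normal 0.510 0.413 0.755
outer loop
vertex -0.008 -3.452 3.394
vertex -0.212 -2.792 3.171
vertex -0.621 -3.158 3.647
endloop
endfacet
facet normal 0.271 -0.237 0.933
outer loop
vertex -0.008 -3.452 3.394
vertex -0.621 -3.158 3.647
vertex -0.605 -3.859 3.464
endloop
endfacet
facet normal 0.535 -0.706 0.464
outer loop
vertex -0.008 -3.452 3.394
vertex -0.605 -3.859 3.464
vertex -0.186 -3.928 2.876
endloop
endfacet
facet normal 0.938 -0.347 -0.004
outer loop
vertex -0.008 -3.452 3.394
vertex -0.186 -3.928 2.876
vertex 0.057 -3.269 2.695
endloop
endfacet
facet normal 0.922 0.344 0.176
outer loop
vertex -0.008 -3.452 3.394
vertex 0.057 -3.269 2.695
vertex -0.212 -2.792 3.171
endloop
endfacet
facet normal -0.054 0.813 0.579
outer loop
vertex -0.621 -3.158 3.647
vertex -0.212 -2.792 3.171
vertex -0.934 -2.792 3.104
endloop
endfacet
facet normal -0.440 -0.236 0.867
outer loop
vertex -0.605 -3.859 3.464
vertex -0.621 -3.158 3.647
vertex -1.177 -3.451 3.285
endloop
endfacet
facet normal -0.010 -0.994 0.109
outer loop
vertex -0.186 -3.928 2.876
vertex -0.605 -3.859 3.464
vertex -0.908 -3.928 2.809
endloop
endfacet
facet normal 0.640 -0.414 -0.648
outer loop
vertex 0.057 -3.269 2.695
vertex -0.186 -3.928 2.876
vertex -0.499 -3.562 2.333
endloop
endfacet
facet normal 0.614 0.704 -0.358
outer loop
vertex -0.212 -2.792 3.171
vertex 0.057 -3.269 2.695
vertex -0.515 -2.861 2.516
endloop
endfacet

endsolid


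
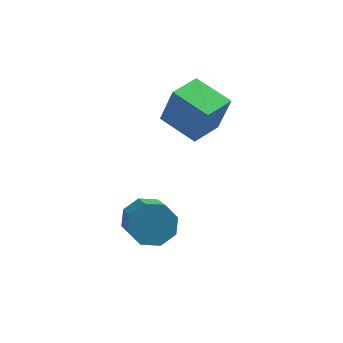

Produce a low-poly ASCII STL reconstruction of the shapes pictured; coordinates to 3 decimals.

solid 
facet normal -0.223 0.803 -0.553
outer loop
vertex -1.015 -1.996 -2.044
vertex -1.371 -1.481 -1.152
vertex -0.411 -1.565 -1.662
endloop
endfacet
facet normal 0.653 -0.298 -0.696
outer loop
vertex -1.015 -1.996 -2.044
vertex -0.411 -1.565 -1.662
vertex -0.594 -3.514 -1.0
endloop
endfacet
facet normal 0.653 -0.298 -0.697
outer loop
vertex -0.594 -3.514 -1.0
vertex -0.411 -1.565 -1.662
vertex 0.01 -3.084 -0.618
endloop
endfacet
facet normal 0.223 -0.803 0.552
outer loop
vertex -0.594 -3.514 -1.0
vertex 0.01 -3.084 -0.618
vertex -0.949 -2.999 -0.108
endloop
endfacet
facet normal -0.223 0.804 -0.552
outer loop
vertex -0.411 -1.565 -1.662
vertex -1.371 -1.481 -1.152
vertex -0.369 -1.086 -0.981
endloop
endfacet
facet normal 0.974 0.154 -0.168
outer loop
vertex -0.411 -1.565 -1.662
vertex -0.369 -1.086 -0.981
vertex 0.01 -3.084 -0.618
endloop
endfacet
facet normal 0.974 0.154 -0.169
outer loop
vertex 0.01 -3.084 -0.618
vertex -0.369 -1.086 -0.981
vertex 0.052 -2.604 0.063
endloop
endfacet
facet normal 0.223 -0.803 0.552
outer loop
vertex 0.01 -3.084 -0.618
vertex 0.052 -2.604 0.063
vertex -0.949 -2.999 -0.108
endloop
endfacet
facet normal -0.222 0.803 -0.553
outer loop
vertex -0.369 -1.086 -0.981
vertex -1.371 -1.481 -1.152
vertex -0.914 -0.837 -0.4
endloop
endfacet
facet normal 0.724 0.516 0.458
outer loop
vertex -0.369 -1.086 -0.981
vertex -0.914 -0.837 -0.4
vertex 0.052 -2.604 0.063
endloop
endfacet
facet normal 0.724 0.516 0.458
outer loop
vertex 0.052 -2.604 0.063
vertex -0.914 -0.837 -0.4
vertex -0.493 -2.355 0.644
endloop
endfacet
facet normal 0.222 -0.803 0.553
outer loop
vertex 0.052 -2.604 0.063
vertex -0.493 -2.355 0.644
vertex -0.949 -2.999 -0.108
endloop
endfacet
facet normal -0.223 0.803 -0.552
outer loop
vertex -0.914 -0.837 -0.4
vertex -1.371 -1.481 -1.152
vertex -1.726 -0.966 -0.26
endloop
endfacet
facet normal 0.049 0.575 0.816
outer loop
vertex -0.914 -0.837 -0.4
vertex -1.726 -0.966 -0.26
vertex -0.493 -2.355 0.644
endloop
endfacet
facet normal 0.049 0.575 0.816
outer loop
vertex -0.493 -2.355 0.644
vertex -1.726 -0.966 -0.26
vertex -1.305 -2.484 0.784
endloop
endfacet
facet normal 0.223 -0.803 0.553
outer loop
vertex -0.493 -2.355 0.644
vertex -1.305 -2.484 0.784
vertex -0.949 -2.999 -0.108
endloop
endfacet
facet normal -0.223 0.803 -0.552
outer loop
vertex -1.726 -0.966 -0.26
vertex -1.371 -1.481 -1.152
vertex -2.33 -1.396 -0.642
endloop
endfacet
facet normal -0.653 0.298 0.697
outer loop
vertex -1.726 -0.966 -0.26
vertex -2.33 -1.396 -0.642
vertex -1.305 -2.484 0.784
endloop
endfacet
facet normal -0.653 0.298 0.696
outer loop
vertex -1.305 -2.484 0.784
vertex -2.33 -1.396 -0.642
vertex -1.909 -2.915 0.402
endloop
endfacet
facet normal 0.223 -0.803 0.553
outer loop
vertex -1.305 -2.484 0.784
vertex -1.909 -2.915 0.402
vertex -0.949 -2.999 -0.108
endloop
endfacet
facet normal -0.223 0.803 -0.552
outer loop
vertex -2.33 -1.396 -0.642
vertex -1.371 -1.481 -1.152
vertex -2.372 -1.876 -1.323
endloop
endfacet
facet normal -0.974 -0.154 0.169
outer loop
vertex -2.33 -1.396 -0.642
vertex -2.372 -1.876 -1.323
vertex -1.909 -2.915 0.402
endloop
endfacet
facet normal -0.974 -0.154 0.168
outer loop
vertex -1.909 -2.915 0.402
vertex -2.372 -1.876 -1.323
vertex -1.951 -3.394 -0.279
endloop
endfacet
facet normal 0.223 -0.804 0.552
outer loop
vertex -1.909 -2.915 0.402
vertex -1.951 -3.394 -0.279
vertex -0.949 -2.999 -0.108
endloop
endfacet
facet normal -0.222 0.803 -0.553
outer loop
vertex -2.372 -1.876 -1.323
vertex -1.371 -1.481 -1.152
vertex -1.827 -2.125 -1.904
endloop
endfacet
facet normal -0.724 -0.516 -0.458
outer loop
vertex -2.372 -1.876 -1.323
vertex -1.827 -2.125 -1.904
vertex -1.951 -3.394 -0.279
endloop
endfacet
facet normal -0.724 -0.516 -0.458
outer loop
vertex -1.951 -3.394 -0.279
vertex -1.827 -2.125 -1.904
vertex -1.406 -3.643 -0.86
endloop
endfacet
facet normal 0.222 -0.803 0.553
outer loop
vertex -1.951 -3.394 -0.279
vertex -1.406 -3.643 -0.86
vertex -0.949 -2.999 -0.108
endloop
endfacet
facet normal -0.223 0.803 -0.553
outer loop
vertex -1.827 -2.125 -1.904
vertex -1.371 -1.481 -1.152
vertex -1.015 -1.996 -2.044
endloop
endfacet
facet normal -0.049 -0.575 -0.816
outer loop
vertex -1.827 -2.125 -1.904
vertex -1.015 -1.996 -2.044
vertex -1.406 -3.643 -0.86
endloop
endfacet
facet normal -0.049 -0.575 -0.816
outer loop
vertex -1.406 -3.643 -0.86
vertex -1.015 -1.996 -2.044
vertex -0.594 -3.514 -1.0
endloop
endfacet
facet normal 0.223 -0.803 0.552
outer loop
vertex -1.406 -3.643 -0.86
vertex -0.594 -3.514 -1.0
vertex -0.949 -2.999 -0.108
endloop
endfacet
facet normal -0.550 -0.831 0.079
outer loop
vertex 1.096 0.194 4.434
vertex -0.44 1.263 4.981
vertex 0.547 0.377 2.53
endloop
endfacet
facet normal 0.788 -0.548 -0.280
outer loop
vertex 1.46 1.757 2.399
vertex 1.096 0.194 4.434
vertex 0.547 0.377 2.53
endloop
endfacet
facet normal -0.550 -0.831 0.079
outer loop
vertex 0.547 0.377 2.53
vertex -0.44 1.263 4.981
vertex -0.99 1.446 3.077
endloop
endfacet
facet normal -0.276 0.092 -0.957
outer loop
vertex -0.99 1.446 3.077
vertex 1.46 1.757 2.399
vertex 0.547 0.377 2.53
endloop
endfacet
facet normal 0.277 -0.092 0.957
outer loop
vertex 1.096 0.194 4.434
vertex 0.473 2.643 4.85
vertex -0.44 1.263 4.981
endloop
endfacet
facet normal 0.788 -0.548 -0.280
outer loop
vertex 2.01 1.574 4.303
vertex 1.096 0.194 4.434
vertex 1.46 1.757 2.399
endloop
endfacet
facet normal 0.276 -0.092 0.957
outer loop
vertex 2.01 1.574 4.303
vertex 0.473 2.643 4.85
vertex 1.096 0.194 4.434
endloop
endfacet
facet normal -0.788 0.548 0.280
outer loop
vertex -0.44 1.263 4.981
vertex 0.473 2.643 4.85
vertex -0.99 1.446 3.077
endloop
endfacet
facet normal -0.276 0.092 -0.957
outer loop
vertex -0.076 2.826 2.946
vertex 1.46 1.757 2.399
vertex -0.99 1.446 3.077
endloop
endfacet
facet normal -0.788 0.548 0.280
outer loop
vertex -0.99 1.446 3.077
vertex 0.473 2.643 4.85
vertex -0.076 2.826 2.946
endloop
endfacet
facet normal 0.550 0.831 -0.079
outer loop
vertex -0.076 2.826 2.946
vertex 2.01 1.574 4.303
vertex 1.46 1.757 2.399
endloop
endfacet
facet normal 0.550 0.831 -0.079
outer loop
vertex 0.473 2.643 4.85
vertex 2.01 1.574 4.303
vertex -0.076 2.826 2.946
endloop
endfacet

endsolid


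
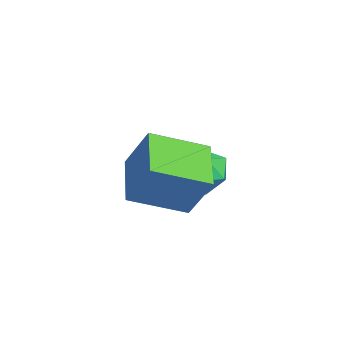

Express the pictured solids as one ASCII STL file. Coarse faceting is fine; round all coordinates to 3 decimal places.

solid 
facet normal -0.709 0.394 0.585
outer loop
vertex -2.894 -1.673 2.714
vertex -3.472 -2.112 2.309
vertex -3.099 -2.433 2.978
endloop
endfacet
facet normal -0.087 0.348 0.933
outer loop
vertex -2.894 -1.673 2.714
vertex -3.099 -2.433 2.978
vertex -2.302 -2.198 2.965
endloop
endfacet
facet normal 0.399 0.721 0.567
outer loop
vertex -2.894 -1.673 2.714
vertex -2.302 -2.198 2.965
vertex -2.183 -1.732 2.289
endloop
endfacet
facet normal 0.078 0.997 -0.007
outer loop
vertex -2.894 -1.673 2.714
vertex -2.183 -1.732 2.289
vertex -2.906 -1.678 1.883
endloop
endfacet
facet normal -0.607 0.795 0.004
outer loop
vertex -2.894 -1.673 2.714
vertex -2.906 -1.678 1.883
vertex -3.472 -2.112 2.309
endloop
endfacet
facet normal 0.114 -0.335 0.935
outer loop
vertex -2.302 -2.198 2.965
vertex -3.099 -2.433 2.978
vertex -2.514 -2.962 2.717
endloop
endfacet
facet normal -0.891 -0.262 0.371
outer loop
vertex -3.099 -2.433 2.978
vertex -3.472 -2.112 2.309
vertex -3.237 -2.908 2.311
endloop
endfacet
facet normal -0.725 0.386 -0.570
outer loop
vertex -3.472 -2.112 2.309
vertex -2.906 -1.678 1.883
vertex -3.118 -2.442 1.635
endloop
endfacet
facet normal 0.383 0.713 -0.587
outer loop
vertex -2.906 -1.678 1.883
vertex -2.183 -1.732 2.289
vertex -2.321 -2.207 1.622
endloop
endfacet
facet normal 0.901 0.267 0.343
outer loop
vertex -2.183 -1.732 2.289
vertex -2.302 -2.198 2.965
vertex -1.948 -2.528 2.291
endloop
endfacet
facet normal -0.078 -0.997 0.007
outer loop
vertex -2.526 -2.967 1.886
vertex -2.514 -2.962 2.717
vertex -3.237 -2.908 2.311
endloop
endfacet
facet normal -0.399 -0.721 -0.567
outer loop
vertex -2.526 -2.967 1.886
vertex -3.237 -2.908 2.311
vertex -3.118 -2.442 1.635
endloop
endfacet
facet normal 0.087 -0.348 -0.933
outer loop
vertex -2.526 -2.967 1.886
vertex -3.118 -2.442 1.635
vertex -2.321 -2.207 1.622
endloop
endfacet
facet normal 0.709 -0.394 -0.585
outer loop
vertex -2.526 -2.967 1.886
vertex -2.321 -2.207 1.622
vertex -1.948 -2.528 2.291
endloop
endfacet
facet normal 0.607 -0.795 -0.004
outer loop
vertex -2.526 -2.967 1.886
vertex -1.948 -2.528 2.291
vertex -2.514 -2.962 2.717
endloop
endfacet
facet normal -0.383 -0.713 0.587
outer loop
vertex -3.237 -2.908 2.311
vertex -2.514 -2.962 2.717
vertex -3.099 -2.433 2.978
endloop
endfacet
facet normal -0.901 -0.267 -0.343
outer loop
vertex -3.118 -2.442 1.635
vertex -3.237 -2.908 2.311
vertex -3.472 -2.112 2.309
endloop
endfacet
facet normal -0.114 0.335 -0.935
outer loop
vertex -2.321 -2.207 1.622
vertex -3.118 -2.442 1.635
vertex -2.906 -1.678 1.883
endloop
endfacet
facet normal 0.891 0.262 -0.371
outer loop
vertex -1.948 -2.528 2.291
vertex -2.321 -2.207 1.622
vertex -2.183 -1.732 2.289
endloop
endfacet
facet normal 0.725 -0.386 0.570
outer loop
vertex -2.514 -2.962 2.717
vertex -1.948 -2.528 2.291
vertex -2.302 -2.198 2.965
endloop
endfacet
facet normal -0.313 -0.415 -0.854
outer loop
vertex 0.372 -4.201 2.853
vertex -1.124 -4.284 3.442
vertex 0.035 -2.639 2.217
endloop
endfacet
facet normal 0.929 0.052 -0.365
outer loop
vertex 0.504 -2.016 3.498
vertex 0.372 -4.201 2.853
vertex 0.035 -2.639 2.217
endloop
endfacet
facet normal -0.313 -0.415 -0.854
outer loop
vertex 0.035 -2.639 2.217
vertex -1.124 -4.284 3.442
vertex -1.461 -2.722 2.806
endloop
endfacet
facet normal -0.196 0.908 -0.370
outer loop
vertex -1.461 -2.722 2.806
vertex 0.504 -2.016 3.498
vertex 0.035 -2.639 2.217
endloop
endfacet
facet normal 0.196 -0.908 0.370
outer loop
vertex 0.372 -4.201 2.853
vertex -0.655 -3.661 4.723
vertex -1.124 -4.284 3.442
endloop
endfacet
facet normal 0.929 0.052 -0.365
outer loop
vertex 0.841 -3.578 4.134
vertex 0.372 -4.201 2.853
vertex 0.504 -2.016 3.498
endloop
endfacet
facet normal 0.196 -0.908 0.370
outer loop
vertex 0.841 -3.578 4.134
vertex -0.655 -3.661 4.723
vertex 0.372 -4.201 2.853
endloop
endfacet
facet normal -0.929 -0.052 0.365
outer loop
vertex -1.124 -4.284 3.442
vertex -0.655 -3.661 4.723
vertex -1.461 -2.722 2.806
endloop
endfacet
facet normal -0.196 0.908 -0.370
outer loop
vertex -0.992 -2.099 4.087
vertex 0.504 -2.016 3.498
vertex -1.461 -2.722 2.806
endloop
endfacet
facet normal -0.929 -0.052 0.365
outer loop
vertex -1.461 -2.722 2.806
vertex -0.655 -3.661 4.723
vertex -0.992 -2.099 4.087
endloop
endfacet
facet normal 0.313 0.415 0.854
outer loop
vertex -0.992 -2.099 4.087
vertex 0.841 -3.578 4.134
vertex 0.504 -2.016 3.498
endloop
endfacet
facet normal 0.313 0.415 0.854
outer loop
vertex -0.655 -3.661 4.723
vertex 0.841 -3.578 4.134
vertex -0.992 -2.099 4.087
endloop
endfacet

endsolid


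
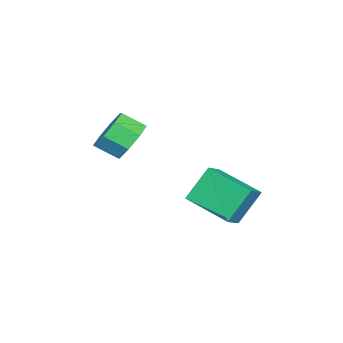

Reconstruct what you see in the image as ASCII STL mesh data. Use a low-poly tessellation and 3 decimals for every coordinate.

solid 
facet normal -0.862 0.125 -0.490
outer loop
vertex 1.304 -0.463 1.179
vertex 1.92 1.478 0.591
vertex 2.029 -1.132 -0.267
endloop
endfacet
facet normal -0.291 -0.916 0.278
outer loop
vertex 2.9 -1.258 0.229
vertex 1.304 -0.463 1.179
vertex 2.029 -1.132 -0.267
endloop
endfacet
facet normal -0.862 0.125 -0.491
outer loop
vertex 2.029 -1.132 -0.267
vertex 1.92 1.478 0.591
vertex 2.646 0.81 -0.855
endloop
endfacet
facet normal 0.415 -0.382 -0.826
outer loop
vertex 2.646 0.81 -0.855
vertex 2.9 -1.258 0.229
vertex 2.029 -1.132 -0.267
endloop
endfacet
facet normal -0.415 0.382 0.826
outer loop
vertex 1.304 -0.463 1.179
vertex 2.791 1.352 1.087
vertex 1.92 1.478 0.591
endloop
endfacet
facet normal -0.291 -0.916 0.277
outer loop
vertex 2.174 -0.59 1.675
vertex 1.304 -0.463 1.179
vertex 2.9 -1.258 0.229
endloop
endfacet
facet normal -0.415 0.382 0.826
outer loop
vertex 2.174 -0.59 1.675
vertex 2.791 1.352 1.087
vertex 1.304 -0.463 1.179
endloop
endfacet
facet normal 0.290 0.916 -0.277
outer loop
vertex 1.92 1.478 0.591
vertex 2.791 1.352 1.087
vertex 2.646 0.81 -0.855
endloop
endfacet
facet normal 0.415 -0.382 -0.826
outer loop
vertex 3.516 0.683 -0.359
vertex 2.9 -1.258 0.229
vertex 2.646 0.81 -0.855
endloop
endfacet
facet normal 0.292 0.915 -0.277
outer loop
vertex 2.646 0.81 -0.855
vertex 2.791 1.352 1.087
vertex 3.516 0.683 -0.359
endloop
endfacet
facet normal 0.862 -0.125 0.491
outer loop
vertex 3.516 0.683 -0.359
vertex 2.174 -0.59 1.675
vertex 2.9 -1.258 0.229
endloop
endfacet
facet normal 0.862 -0.125 0.490
outer loop
vertex 2.791 1.352 1.087
vertex 2.174 -0.59 1.675
vertex 3.516 0.683 -0.359
endloop
endfacet
facet normal -0.156 0.832 -0.533
outer loop
vertex 3.737 -3.612 2.36
vertex 2.881 -3.436 2.886
vertex 3.862 -3.18 2.998
endloop
endfacet
facet normal 0.975 0.042 -0.220
outer loop
vertex 3.737 -3.612 2.36
vertex 3.862 -3.18 2.998
vertex 3.915 -4.56 2.968
endloop
endfacet
facet normal 0.975 0.042 -0.220
outer loop
vertex 3.915 -4.56 2.968
vertex 3.862 -3.18 2.998
vertex 4.04 -4.127 3.605
endloop
endfacet
facet normal 0.157 -0.831 0.534
outer loop
vertex 3.915 -4.56 2.968
vertex 4.04 -4.127 3.605
vertex 3.059 -4.384 3.494
endloop
endfacet
facet normal -0.156 0.831 -0.534
outer loop
vertex 3.862 -3.18 2.998
vertex 2.881 -3.436 2.886
vertex 3.412 -2.897 3.57
endloop
endfacet
facet normal 0.802 0.422 0.423
outer loop
vertex 3.862 -3.18 2.998
vertex 3.412 -2.897 3.57
vertex 4.04 -4.127 3.605
endloop
endfacet
facet normal 0.803 0.422 0.421
outer loop
vertex 4.04 -4.127 3.605
vertex 3.412 -2.897 3.57
vertex 3.591 -3.845 4.178
endloop
endfacet
facet normal 0.158 -0.832 0.533
outer loop
vertex 4.04 -4.127 3.605
vertex 3.591 -3.845 4.178
vertex 3.059 -4.384 3.494
endloop
endfacet
facet normal -0.158 0.831 -0.533
outer loop
vertex 3.412 -2.897 3.57
vertex 2.881 -3.436 2.886
vertex 2.651 -2.931 3.742
endloop
endfacet
facet normal 0.160 0.554 0.817
outer loop
vertex 3.412 -2.897 3.57
vertex 2.651 -2.931 3.742
vertex 3.591 -3.845 4.178
endloop
endfacet
facet normal 0.160 0.555 0.817
outer loop
vertex 3.591 -3.845 4.178
vertex 2.651 -2.931 3.742
vertex 2.83 -3.878 4.35
endloop
endfacet
facet normal 0.157 -0.831 0.533
outer loop
vertex 3.591 -3.845 4.178
vertex 2.83 -3.878 4.35
vertex 3.059 -4.384 3.494
endloop
endfacet
facet normal -0.156 0.832 -0.533
outer loop
vertex 2.651 -2.931 3.742
vertex 2.881 -3.436 2.886
vertex 2.025 -3.26 3.412
endloop
endfacet
facet normal -0.576 0.362 0.733
outer loop
vertex 2.651 -2.931 3.742
vertex 2.025 -3.26 3.412
vertex 2.83 -3.878 4.35
endloop
endfacet
facet normal -0.576 0.362 0.733
outer loop
vertex 2.83 -3.878 4.35
vertex 2.025 -3.26 3.412
vertex 2.203 -4.208 4.02
endloop
endfacet
facet normal 0.157 -0.831 0.533
outer loop
vertex 2.83 -3.878 4.35
vertex 2.203 -4.208 4.02
vertex 3.059 -4.384 3.494
endloop
endfacet
facet normal -0.157 0.831 -0.534
outer loop
vertex 2.025 -3.26 3.412
vertex 2.881 -3.436 2.886
vertex 1.9 -3.693 2.775
endloop
endfacet
facet normal -0.975 -0.042 0.220
outer loop
vertex 2.025 -3.26 3.412
vertex 1.9 -3.693 2.775
vertex 2.203 -4.208 4.02
endloop
endfacet
facet normal -0.975 -0.042 0.220
outer loop
vertex 2.203 -4.208 4.02
vertex 1.9 -3.693 2.775
vertex 2.078 -4.64 3.382
endloop
endfacet
facet normal 0.156 -0.832 0.533
outer loop
vertex 2.203 -4.208 4.02
vertex 2.078 -4.64 3.382
vertex 3.059 -4.384 3.494
endloop
endfacet
facet normal -0.158 0.832 -0.533
outer loop
vertex 1.9 -3.693 2.775
vertex 2.881 -3.436 2.886
vertex 2.349 -3.975 2.202
endloop
endfacet
facet normal -0.803 -0.421 -0.422
outer loop
vertex 1.9 -3.693 2.775
vertex 2.349 -3.975 2.202
vertex 2.078 -4.64 3.382
endloop
endfacet
facet normal -0.802 -0.422 -0.422
outer loop
vertex 2.078 -4.64 3.382
vertex 2.349 -3.975 2.202
vertex 2.528 -4.923 2.81
endloop
endfacet
facet normal 0.156 -0.831 0.534
outer loop
vertex 2.078 -4.64 3.382
vertex 2.528 -4.923 2.81
vertex 3.059 -4.384 3.494
endloop
endfacet
facet normal -0.157 0.831 -0.533
outer loop
vertex 2.349 -3.975 2.202
vertex 2.881 -3.436 2.886
vertex 3.11 -3.942 2.03
endloop
endfacet
facet normal -0.161 -0.554 -0.817
outer loop
vertex 2.349 -3.975 2.202
vertex 3.11 -3.942 2.03
vertex 2.528 -4.923 2.81
endloop
endfacet
facet normal -0.160 -0.555 -0.817
outer loop
vertex 2.528 -4.923 2.81
vertex 3.11 -3.942 2.03
vertex 3.289 -4.889 2.638
endloop
endfacet
facet normal 0.158 -0.831 0.533
outer loop
vertex 2.528 -4.923 2.81
vertex 3.289 -4.889 2.638
vertex 3.059 -4.384 3.494
endloop
endfacet
facet normal -0.157 0.831 -0.533
outer loop
vertex 3.11 -3.942 2.03
vertex 2.881 -3.436 2.886
vertex 3.737 -3.612 2.36
endloop
endfacet
facet normal 0.576 -0.362 -0.733
outer loop
vertex 3.11 -3.942 2.03
vertex 3.737 -3.612 2.36
vertex 3.289 -4.889 2.638
endloop
endfacet
facet normal 0.576 -0.362 -0.733
outer loop
vertex 3.289 -4.889 2.638
vertex 3.737 -3.612 2.36
vertex 3.915 -4.56 2.968
endloop
endfacet
facet normal 0.156 -0.832 0.533
outer loop
vertex 3.289 -4.889 2.638
vertex 3.915 -4.56 2.968
vertex 3.059 -4.384 3.494
endloop
endfacet

endsolid


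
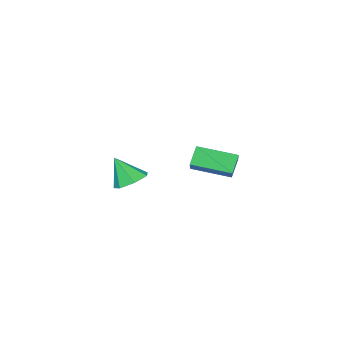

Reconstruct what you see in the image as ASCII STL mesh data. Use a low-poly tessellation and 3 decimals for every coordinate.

solid 
facet normal -0.352 0.351 -0.868
outer loop
vertex 2.102 1.997 0.556
vertex 1.459 2.37 0.968
vertex 2.225 2.687 0.785
endloop
endfacet
facet normal 0.980 -0.192 0.053
outer loop
vertex 2.102 1.997 0.556
vertex 2.225 2.687 0.785
vertex 1.981 1.85 2.252
endloop
endfacet
facet normal -0.353 0.351 -0.867
outer loop
vertex 2.225 2.687 0.785
vertex 1.459 2.37 0.968
vertex 1.772 3.138 1.152
endloop
endfacet
facet normal 0.789 0.468 0.398
outer loop
vertex 2.225 2.687 0.785
vertex 1.772 3.138 1.152
vertex 1.981 1.85 2.252
endloop
endfacet
facet normal -0.353 0.352 -0.867
outer loop
vertex 1.772 3.138 1.152
vertex 1.459 2.37 0.968
vertex 1.082 3.01 1.381
endloop
endfacet
facet normal 0.125 0.656 0.744
outer loop
vertex 1.772 3.138 1.152
vertex 1.082 3.01 1.381
vertex 1.981 1.85 2.252
endloop
endfacet
facet normal -0.353 0.352 -0.867
outer loop
vertex 1.082 3.01 1.381
vertex 1.459 2.37 0.968
vertex 0.676 2.4 1.299
endloop
endfacet
facet normal -0.510 0.228 0.830
outer loop
vertex 1.082 3.01 1.381
vertex 0.676 2.4 1.299
vertex 1.981 1.85 2.252
endloop
endfacet
facet normal -0.353 0.351 -0.867
outer loop
vertex 0.676 2.4 1.299
vertex 1.459 2.37 0.968
vertex 0.859 1.767 0.968
endloop
endfacet
facet normal -0.639 -0.493 0.590
outer loop
vertex 0.676 2.4 1.299
vertex 0.859 1.767 0.968
vertex 1.981 1.85 2.252
endloop
endfacet
facet normal -0.353 0.351 -0.867
outer loop
vertex 0.859 1.767 0.968
vertex 1.459 2.37 0.968
vertex 1.494 1.588 0.637
endloop
endfacet
facet normal -0.164 -0.965 0.206
outer loop
vertex 0.859 1.767 0.968
vertex 1.494 1.588 0.637
vertex 1.981 1.85 2.252
endloop
endfacet
facet normal -0.352 0.351 -0.868
outer loop
vertex 1.494 1.588 0.637
vertex 1.459 2.37 0.968
vertex 2.102 1.997 0.556
endloop
endfacet
facet normal 0.555 -0.831 -0.032
outer loop
vertex 1.494 1.588 0.637
vertex 2.102 1.997 0.556
vertex 1.981 1.85 2.252
endloop
endfacet
facet normal -0.733 0.641 -0.230
outer loop
vertex -5.08 0.87 0.513
vertex -4.222 2.14 1.316
vertex -4.572 1.116 -0.419
endloop
endfacet
facet normal -0.496 -0.734 -0.464
outer loop
vertex -3.158 -0.12 0.024
vertex -5.08 0.87 0.513
vertex -4.572 1.116 -0.419
endloop
endfacet
facet normal -0.733 0.640 -0.230
outer loop
vertex -4.572 1.116 -0.419
vertex -4.222 2.14 1.316
vertex -3.715 2.386 0.383
endloop
endfacet
facet normal 0.466 0.226 -0.856
outer loop
vertex -3.715 2.386 0.383
vertex -3.158 -0.12 0.024
vertex -4.572 1.116 -0.419
endloop
endfacet
facet normal -0.466 -0.226 0.855
outer loop
vertex -5.08 0.87 0.513
vertex -2.808 0.904 1.759
vertex -4.222 2.14 1.316
endloop
endfacet
facet normal -0.496 -0.734 -0.463
outer loop
vertex -3.665 -0.366 0.957
vertex -5.08 0.87 0.513
vertex -3.158 -0.12 0.024
endloop
endfacet
facet normal -0.466 -0.226 0.856
outer loop
vertex -3.665 -0.366 0.957
vertex -2.808 0.904 1.759
vertex -5.08 0.87 0.513
endloop
endfacet
facet normal 0.496 0.734 0.463
outer loop
vertex -4.222 2.14 1.316
vertex -2.808 0.904 1.759
vertex -3.715 2.386 0.383
endloop
endfacet
facet normal 0.466 0.226 -0.855
outer loop
vertex -2.3 1.15 0.827
vertex -3.158 -0.12 0.024
vertex -3.715 2.386 0.383
endloop
endfacet
facet normal 0.496 0.734 0.464
outer loop
vertex -3.715 2.386 0.383
vertex -2.808 0.904 1.759
vertex -2.3 1.15 0.827
endloop
endfacet
facet normal 0.733 -0.640 0.229
outer loop
vertex -2.3 1.15 0.827
vertex -3.665 -0.366 0.957
vertex -3.158 -0.12 0.024
endloop
endfacet
facet normal 0.733 -0.640 0.231
outer loop
vertex -2.808 0.904 1.759
vertex -3.665 -0.366 0.957
vertex -2.3 1.15 0.827
endloop
endfacet

endsolid


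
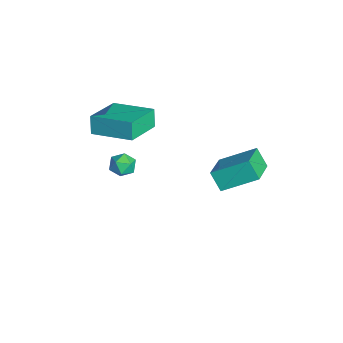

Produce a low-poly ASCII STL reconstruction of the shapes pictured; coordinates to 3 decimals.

solid 
facet normal -0.528 -0.327 0.784
outer loop
vertex 3.131 2.139 2.072
vertex 1.748 2.851 1.437
vertex 2.748 0.593 1.17
endloop
endfacet
facet normal 0.823 -0.424 0.378
outer loop
vertex 3.292 0.929 0.363
vertex 3.131 2.139 2.072
vertex 2.748 0.593 1.17
endloop
endfacet
facet normal -0.528 -0.326 0.784
outer loop
vertex 2.748 0.593 1.17
vertex 1.748 2.851 1.437
vertex 1.365 1.305 0.536
endloop
endfacet
facet normal -0.209 -0.845 -0.493
outer loop
vertex 1.365 1.305 0.536
vertex 3.292 0.929 0.363
vertex 2.748 0.593 1.17
endloop
endfacet
facet normal 0.209 0.845 0.493
outer loop
vertex 3.131 2.139 2.072
vertex 2.292 3.187 0.63
vertex 1.748 2.851 1.437
endloop
endfacet
facet normal 0.823 -0.424 0.378
outer loop
vertex 3.675 2.475 1.264
vertex 3.131 2.139 2.072
vertex 3.292 0.929 0.363
endloop
endfacet
facet normal 0.209 0.845 0.492
outer loop
vertex 3.675 2.475 1.264
vertex 2.292 3.187 0.63
vertex 3.131 2.139 2.072
endloop
endfacet
facet normal -0.823 0.424 -0.378
outer loop
vertex 1.748 2.851 1.437
vertex 2.292 3.187 0.63
vertex 1.365 1.305 0.536
endloop
endfacet
facet normal -0.209 -0.845 -0.492
outer loop
vertex 1.909 1.641 -0.272
vertex 3.292 0.929 0.363
vertex 1.365 1.305 0.536
endloop
endfacet
facet normal -0.823 0.424 -0.378
outer loop
vertex 1.365 1.305 0.536
vertex 2.292 3.187 0.63
vertex 1.909 1.641 -0.272
endloop
endfacet
facet normal 0.528 0.326 -0.784
outer loop
vertex 1.909 1.641 -0.272
vertex 3.675 2.475 1.264
vertex 3.292 0.929 0.363
endloop
endfacet
facet normal 0.528 0.327 -0.784
outer loop
vertex 2.292 3.187 0.63
vertex 3.675 2.475 1.264
vertex 1.909 1.641 -0.272
endloop
endfacet
facet normal -0.603 -0.771 -0.203
outer loop
vertex -1.709 -3.71 1.692
vertex -3.114 -2.441 1.047
vertex -1.343 -3.76 0.796
endloop
endfacet
facet normal 0.702 -0.635 0.322
outer loop
vertex -0.106 -2.179 1.213
vertex -1.709 -3.71 1.692
vertex -1.343 -3.76 0.796
endloop
endfacet
facet normal -0.603 -0.771 -0.204
outer loop
vertex -1.343 -3.76 0.796
vertex -3.114 -2.441 1.047
vertex -2.747 -2.491 0.15
endloop
endfacet
facet normal 0.378 -0.052 -0.924
outer loop
vertex -2.747 -2.491 0.15
vertex -0.106 -2.179 1.213
vertex -1.343 -3.76 0.796
endloop
endfacet
facet normal -0.378 0.052 0.924
outer loop
vertex -1.709 -3.71 1.692
vertex -1.877 -0.86 1.464
vertex -3.114 -2.441 1.047
endloop
endfacet
facet normal 0.702 -0.634 0.323
outer loop
vertex -0.473 -2.129 2.11
vertex -1.709 -3.71 1.692
vertex -0.106 -2.179 1.213
endloop
endfacet
facet normal -0.379 0.052 0.924
outer loop
vertex -0.473 -2.129 2.11
vertex -1.877 -0.86 1.464
vertex -1.709 -3.71 1.692
endloop
endfacet
facet normal -0.702 0.635 -0.323
outer loop
vertex -3.114 -2.441 1.047
vertex -1.877 -0.86 1.464
vertex -2.747 -2.491 0.15
endloop
endfacet
facet normal 0.378 -0.051 -0.924
outer loop
vertex -1.511 -0.91 0.568
vertex -0.106 -2.179 1.213
vertex -2.747 -2.491 0.15
endloop
endfacet
facet normal -0.703 0.634 -0.322
outer loop
vertex -2.747 -2.491 0.15
vertex -1.877 -0.86 1.464
vertex -1.511 -0.91 0.568
endloop
endfacet
facet normal 0.603 0.771 0.204
outer loop
vertex -1.511 -0.91 0.568
vertex -0.473 -2.129 2.11
vertex -0.106 -2.179 1.213
endloop
endfacet
facet normal 0.603 0.771 0.203
outer loop
vertex -1.877 -0.86 1.464
vertex -0.473 -2.129 2.11
vertex -1.511 -0.91 0.568
endloop
endfacet
facet normal -0.636 0.607 0.475
outer loop
vertex -3.627 -1.96 -3.467
vertex -3.224 -1.98 -2.902
vertex -3.12 -1.493 -3.385
endloop
endfacet
facet normal -0.639 0.734 -0.228
outer loop
vertex -3.627 -1.96 -3.467
vertex -3.12 -1.493 -3.385
vertex -3.229 -1.781 -4.007
endloop
endfacet
facet normal -0.818 0.129 -0.560
outer loop
vertex -3.627 -1.96 -3.467
vertex -3.229 -1.781 -4.007
vertex -3.402 -2.446 -3.908
endloop
endfacet
facet normal -0.926 -0.372 -0.063
outer loop
vertex -3.627 -1.96 -3.467
vertex -3.402 -2.446 -3.908
vertex -3.399 -2.569 -3.224
endloop
endfacet
facet normal -0.813 -0.074 0.577
outer loop
vertex -3.627 -1.96 -3.467
vertex -3.399 -2.569 -3.224
vertex -3.224 -1.98 -2.902
endloop
endfacet
facet normal 0.025 0.905 -0.424
outer loop
vertex -3.229 -1.781 -4.007
vertex -3.12 -1.493 -3.385
vertex -2.581 -1.691 -3.776
endloop
endfacet
facet normal 0.030 0.701 0.713
outer loop
vertex -3.12 -1.493 -3.385
vertex -3.224 -1.98 -2.902
vertex -2.578 -1.814 -3.092
endloop
endfacet
facet normal -0.257 -0.404 0.878
outer loop
vertex -3.224 -1.98 -2.902
vertex -3.399 -2.569 -3.224
vertex -2.751 -2.479 -2.993
endloop
endfacet
facet normal -0.439 -0.885 -0.157
outer loop
vertex -3.399 -2.569 -3.224
vertex -3.402 -2.446 -3.908
vertex -2.86 -2.767 -3.615
endloop
endfacet
facet normal -0.264 -0.075 -0.962
outer loop
vertex -3.402 -2.446 -3.908
vertex -3.229 -1.781 -4.007
vertex -2.756 -2.28 -4.098
endloop
endfacet
facet normal 0.926 0.372 0.063
outer loop
vertex -2.353 -2.3 -3.533
vertex -2.581 -1.691 -3.776
vertex -2.578 -1.814 -3.092
endloop
endfacet
facet normal 0.818 -0.129 0.560
outer loop
vertex -2.353 -2.3 -3.533
vertex -2.578 -1.814 -3.092
vertex -2.751 -2.479 -2.993
endloop
endfacet
facet normal 0.639 -0.734 0.228
outer loop
vertex -2.353 -2.3 -3.533
vertex -2.751 -2.479 -2.993
vertex -2.86 -2.767 -3.615
endloop
endfacet
facet normal 0.636 -0.607 -0.475
outer loop
vertex -2.353 -2.3 -3.533
vertex -2.86 -2.767 -3.615
vertex -2.756 -2.28 -4.098
endloop
endfacet
facet normal 0.813 0.074 -0.577
outer loop
vertex -2.353 -2.3 -3.533
vertex -2.756 -2.28 -4.098
vertex -2.581 -1.691 -3.776
endloop
endfacet
facet normal 0.439 0.885 0.157
outer loop
vertex -2.578 -1.814 -3.092
vertex -2.581 -1.691 -3.776
vertex -3.12 -1.493 -3.385
endloop
endfacet
facet normal 0.264 0.075 0.962
outer loop
vertex -2.751 -2.479 -2.993
vertex -2.578 -1.814 -3.092
vertex -3.224 -1.98 -2.902
endloop
endfacet
facet normal -0.025 -0.905 0.424
outer loop
vertex -2.86 -2.767 -3.615
vertex -2.751 -2.479 -2.993
vertex -3.399 -2.569 -3.224
endloop
endfacet
facet normal -0.030 -0.701 -0.713
outer loop
vertex -2.756 -2.28 -4.098
vertex -2.86 -2.767 -3.615
vertex -3.402 -2.446 -3.908
endloop
endfacet
facet normal 0.257 0.404 -0.878
outer loop
vertex -2.581 -1.691 -3.776
vertex -2.756 -2.28 -4.098
vertex -3.229 -1.781 -4.007
endloop
endfacet

endsolid


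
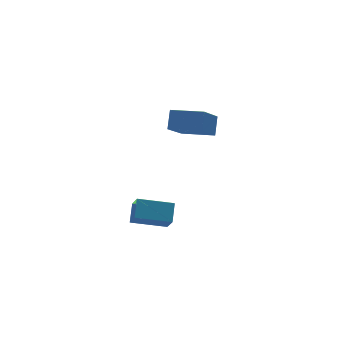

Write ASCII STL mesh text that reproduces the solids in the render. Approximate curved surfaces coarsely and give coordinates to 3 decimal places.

solid 
facet normal -0.396 -0.636 -0.663
outer loop
vertex 0.939 -3.735 -4.145
vertex -0.679 -3.133 -3.755
vertex 1.035 -2.959 -4.947
endloop
endfacet
facet normal 0.914 -0.341 -0.220
outer loop
vertex 1.479 -2.247 -4.205
vertex 0.939 -3.735 -4.145
vertex 1.035 -2.959 -4.947
endloop
endfacet
facet normal -0.396 -0.636 -0.663
outer loop
vertex 1.035 -2.959 -4.947
vertex -0.679 -3.133 -3.755
vertex -0.583 -2.357 -4.557
endloop
endfacet
facet normal 0.085 0.693 -0.716
outer loop
vertex -0.583 -2.357 -4.557
vertex 1.479 -2.247 -4.205
vertex 1.035 -2.959 -4.947
endloop
endfacet
facet normal -0.085 -0.693 0.716
outer loop
vertex 0.939 -3.735 -4.145
vertex -0.235 -2.421 -3.013
vertex -0.679 -3.133 -3.755
endloop
endfacet
facet normal 0.914 -0.341 -0.220
outer loop
vertex 1.383 -3.023 -3.403
vertex 0.939 -3.735 -4.145
vertex 1.479 -2.247 -4.205
endloop
endfacet
facet normal -0.085 -0.693 0.716
outer loop
vertex 1.383 -3.023 -3.403
vertex -0.235 -2.421 -3.013
vertex 0.939 -3.735 -4.145
endloop
endfacet
facet normal -0.914 0.341 0.220
outer loop
vertex -0.679 -3.133 -3.755
vertex -0.235 -2.421 -3.013
vertex -0.583 -2.357 -4.557
endloop
endfacet
facet normal 0.085 0.693 -0.716
outer loop
vertex -0.139 -1.645 -3.815
vertex 1.479 -2.247 -4.205
vertex -0.583 -2.357 -4.557
endloop
endfacet
facet normal -0.914 0.341 0.220
outer loop
vertex -0.583 -2.357 -4.557
vertex -0.235 -2.421 -3.013
vertex -0.139 -1.645 -3.815
endloop
endfacet
facet normal 0.396 0.636 0.663
outer loop
vertex -0.139 -1.645 -3.815
vertex 1.383 -3.023 -3.403
vertex 1.479 -2.247 -4.205
endloop
endfacet
facet normal 0.396 0.636 0.663
outer loop
vertex -0.235 -2.421 -3.013
vertex 1.383 -3.023 -3.403
vertex -0.139 -1.645 -3.815
endloop
endfacet
facet normal -0.332 -0.469 -0.818
outer loop
vertex 2.167 -4.216 1.805
vertex 0.985 -3.119 1.656
vertex 3.41 -3.038 0.624
endloop
endfacet
facet normal 0.730 -0.677 0.093
outer loop
vertex 3.775 -2.521 1.524
vertex 2.167 -4.216 1.805
vertex 3.41 -3.038 0.624
endloop
endfacet
facet normal -0.332 -0.469 -0.818
outer loop
vertex 3.41 -3.038 0.624
vertex 0.985 -3.119 1.656
vertex 2.227 -1.94 0.475
endloop
endfacet
facet normal 0.597 0.567 -0.568
outer loop
vertex 2.227 -1.94 0.475
vertex 3.775 -2.521 1.524
vertex 3.41 -3.038 0.624
endloop
endfacet
facet normal -0.597 -0.567 0.568
outer loop
vertex 2.167 -4.216 1.805
vertex 1.35 -2.602 2.556
vertex 0.985 -3.119 1.656
endloop
endfacet
facet normal 0.730 -0.677 0.091
outer loop
vertex 2.533 -3.7 2.705
vertex 2.167 -4.216 1.805
vertex 3.775 -2.521 1.524
endloop
endfacet
facet normal -0.597 -0.567 0.568
outer loop
vertex 2.533 -3.7 2.705
vertex 1.35 -2.602 2.556
vertex 2.167 -4.216 1.805
endloop
endfacet
facet normal -0.730 0.677 -0.093
outer loop
vertex 0.985 -3.119 1.656
vertex 1.35 -2.602 2.556
vertex 2.227 -1.94 0.475
endloop
endfacet
facet normal 0.597 0.566 -0.568
outer loop
vertex 2.593 -1.424 1.375
vertex 3.775 -2.521 1.524
vertex 2.227 -1.94 0.475
endloop
endfacet
facet normal -0.730 0.678 -0.092
outer loop
vertex 2.227 -1.94 0.475
vertex 1.35 -2.602 2.556
vertex 2.593 -1.424 1.375
endloop
endfacet
facet normal 0.332 0.469 0.818
outer loop
vertex 2.593 -1.424 1.375
vertex 2.533 -3.7 2.705
vertex 3.775 -2.521 1.524
endloop
endfacet
facet normal 0.333 0.469 0.818
outer loop
vertex 1.35 -2.602 2.556
vertex 2.533 -3.7 2.705
vertex 2.593 -1.424 1.375
endloop
endfacet

endsolid
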